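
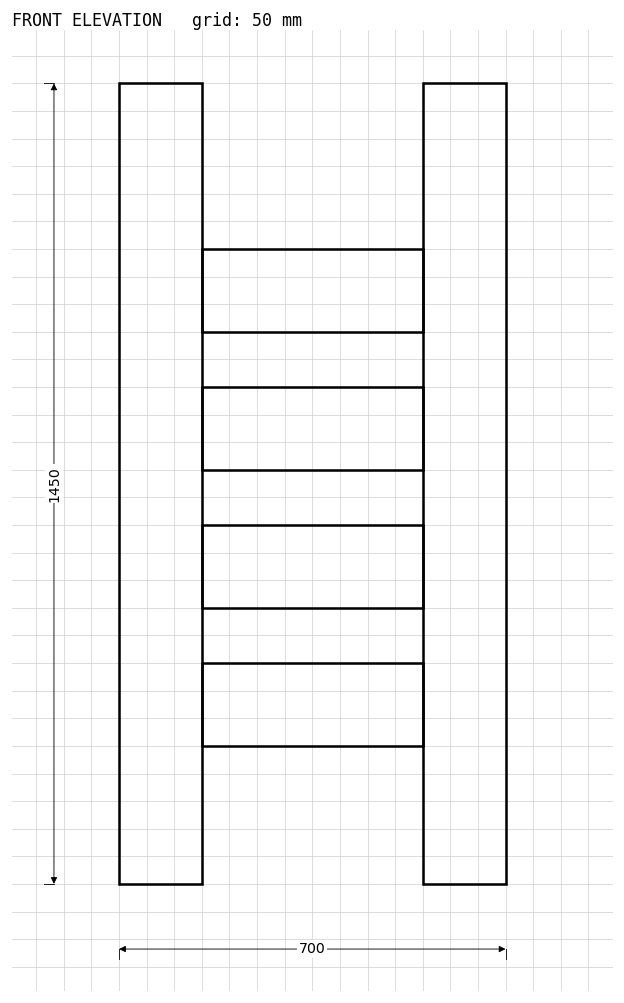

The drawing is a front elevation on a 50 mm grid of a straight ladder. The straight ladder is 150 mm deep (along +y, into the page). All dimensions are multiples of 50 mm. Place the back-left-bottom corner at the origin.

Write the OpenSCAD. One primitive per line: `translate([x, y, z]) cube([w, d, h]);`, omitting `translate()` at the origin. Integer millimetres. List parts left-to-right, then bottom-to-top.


cube([150, 150, 1450]);
translate([150, 0, 250]) cube([400, 150, 150]);
translate([150, 0, 500]) cube([400, 150, 150]);
translate([150, 0, 750]) cube([400, 150, 150]);
translate([150, 0, 1000]) cube([400, 150, 150]);
translate([550, 0, 0]) cube([150, 150, 1450]);


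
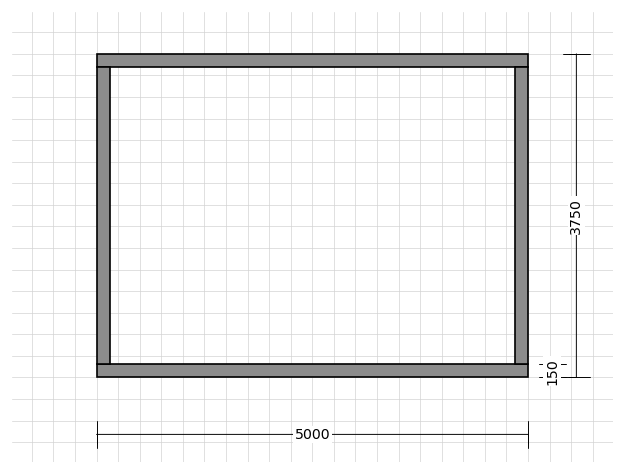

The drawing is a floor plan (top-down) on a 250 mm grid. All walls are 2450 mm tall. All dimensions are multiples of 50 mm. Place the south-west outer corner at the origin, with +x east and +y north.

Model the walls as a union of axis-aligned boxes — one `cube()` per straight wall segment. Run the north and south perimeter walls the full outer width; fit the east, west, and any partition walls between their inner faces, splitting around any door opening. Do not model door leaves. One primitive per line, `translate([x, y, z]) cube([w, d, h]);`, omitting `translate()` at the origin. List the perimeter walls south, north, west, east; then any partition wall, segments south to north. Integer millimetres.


cube([5000, 150, 2450]);
translate([0, 3600, 0]) cube([5000, 150, 2450]);
translate([0, 150, 0]) cube([150, 3450, 2450]);
translate([4850, 150, 0]) cube([150, 3450, 2450]);


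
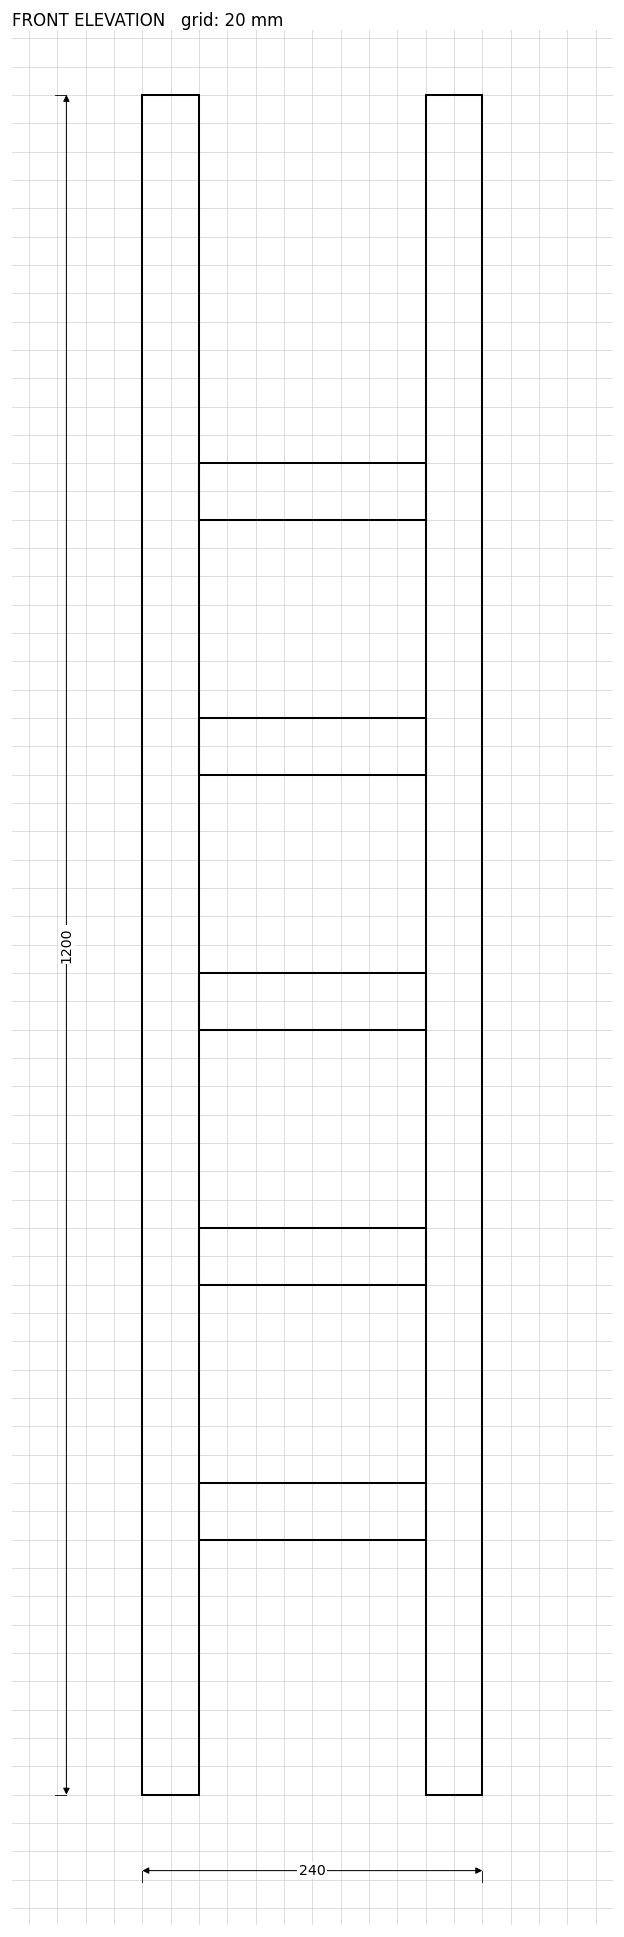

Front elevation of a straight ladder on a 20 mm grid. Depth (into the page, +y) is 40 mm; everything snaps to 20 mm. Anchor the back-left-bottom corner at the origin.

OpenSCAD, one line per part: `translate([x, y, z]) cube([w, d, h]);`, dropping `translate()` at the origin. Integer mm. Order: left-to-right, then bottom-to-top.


cube([40, 40, 1200]);
translate([40, 0, 180]) cube([160, 40, 40]);
translate([40, 0, 360]) cube([160, 40, 40]);
translate([40, 0, 540]) cube([160, 40, 40]);
translate([40, 0, 720]) cube([160, 40, 40]);
translate([40, 0, 900]) cube([160, 40, 40]);
translate([200, 0, 0]) cube([40, 40, 1200]);


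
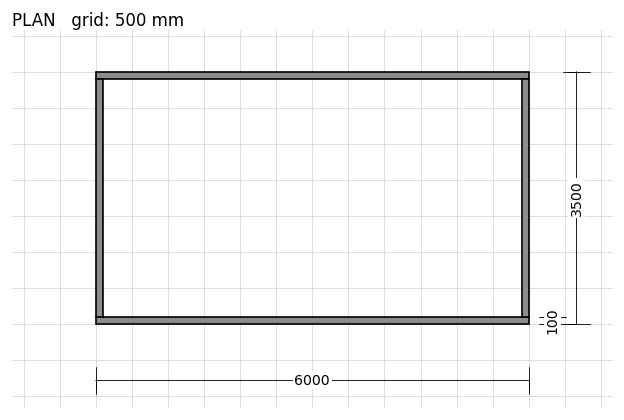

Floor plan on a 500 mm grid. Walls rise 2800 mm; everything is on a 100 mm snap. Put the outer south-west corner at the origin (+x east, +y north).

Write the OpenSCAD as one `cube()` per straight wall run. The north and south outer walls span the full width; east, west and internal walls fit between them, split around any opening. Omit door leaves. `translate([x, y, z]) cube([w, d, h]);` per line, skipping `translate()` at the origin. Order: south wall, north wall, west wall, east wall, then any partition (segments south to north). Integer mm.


cube([6000, 100, 2800]);
translate([0, 3400, 0]) cube([6000, 100, 2800]);
translate([0, 100, 0]) cube([100, 3300, 2800]);
translate([5900, 100, 0]) cube([100, 3300, 2800]);


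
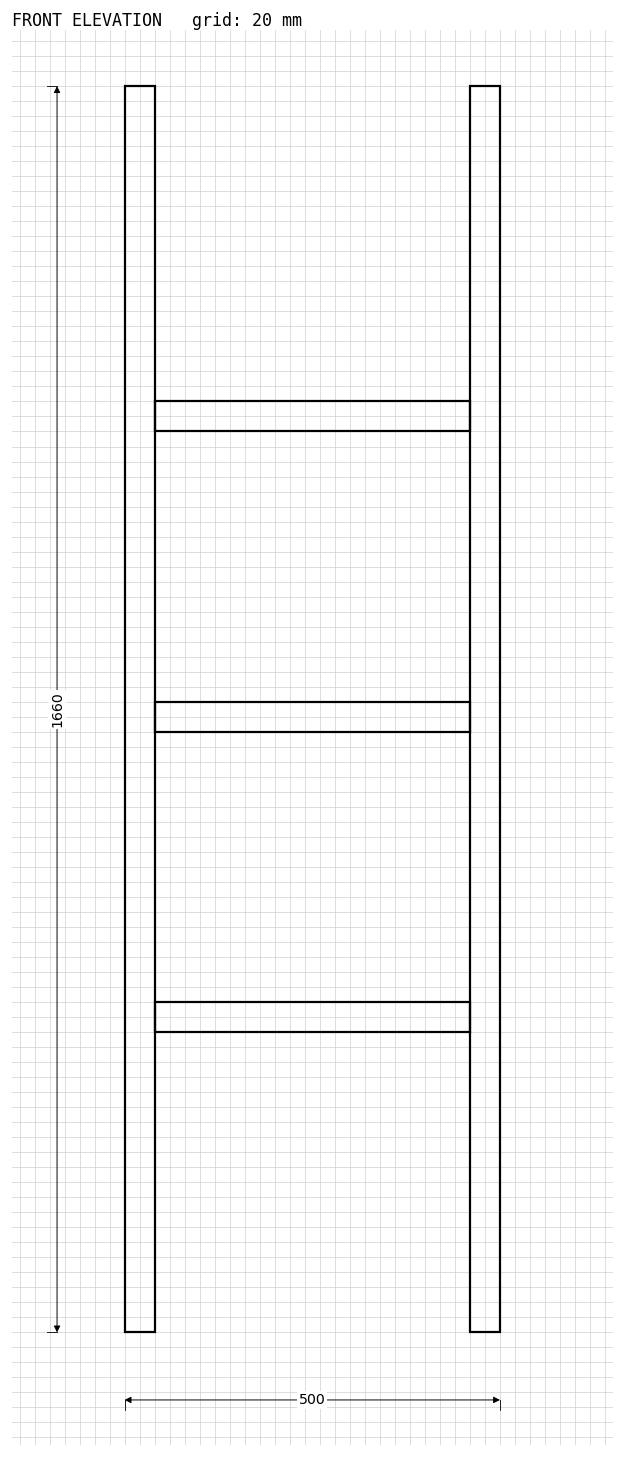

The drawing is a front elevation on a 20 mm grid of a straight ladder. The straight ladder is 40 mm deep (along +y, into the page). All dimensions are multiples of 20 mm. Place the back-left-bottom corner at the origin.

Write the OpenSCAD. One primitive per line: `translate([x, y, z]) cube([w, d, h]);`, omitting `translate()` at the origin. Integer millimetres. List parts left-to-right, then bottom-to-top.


cube([40, 40, 1660]);
translate([40, 0, 400]) cube([420, 40, 40]);
translate([40, 0, 800]) cube([420, 40, 40]);
translate([40, 0, 1200]) cube([420, 40, 40]);
translate([460, 0, 0]) cube([40, 40, 1660]);


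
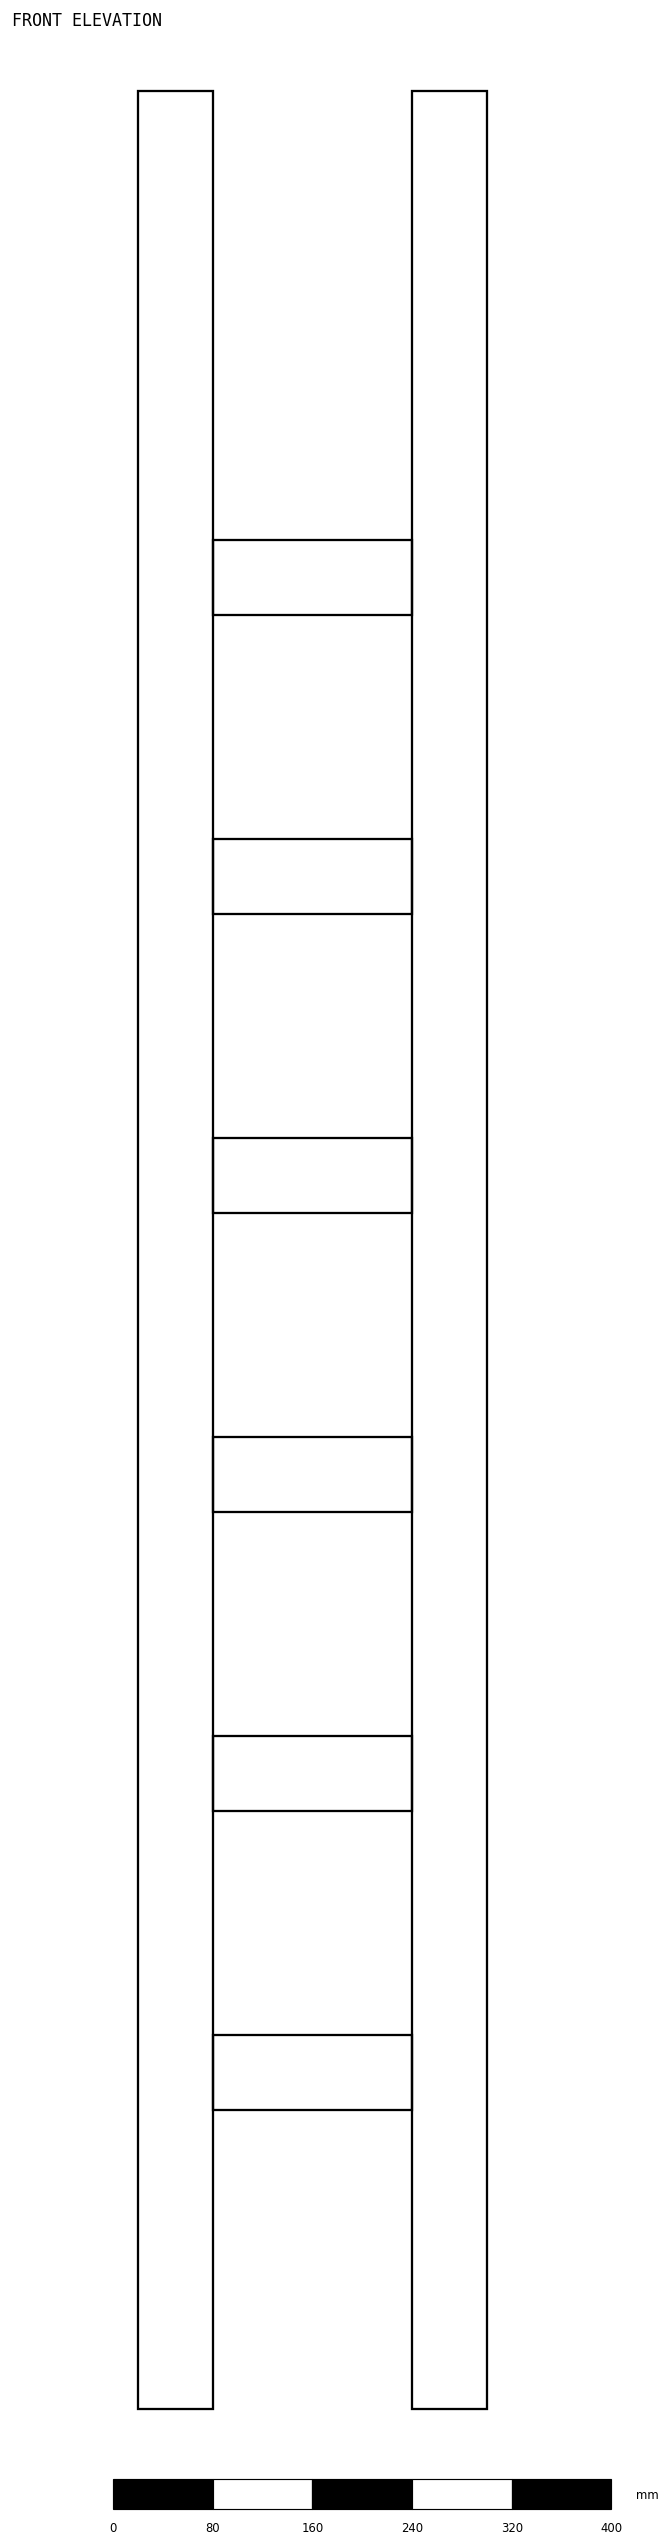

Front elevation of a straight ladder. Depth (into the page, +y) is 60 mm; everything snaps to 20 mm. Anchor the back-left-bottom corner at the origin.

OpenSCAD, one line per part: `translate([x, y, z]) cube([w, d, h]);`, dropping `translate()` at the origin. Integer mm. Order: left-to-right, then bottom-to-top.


cube([60, 60, 1860]);
translate([60, 0, 240]) cube([160, 60, 60]);
translate([60, 0, 480]) cube([160, 60, 60]);
translate([60, 0, 720]) cube([160, 60, 60]);
translate([60, 0, 960]) cube([160, 60, 60]);
translate([60, 0, 1200]) cube([160, 60, 60]);
translate([60, 0, 1440]) cube([160, 60, 60]);
translate([220, 0, 0]) cube([60, 60, 1860]);


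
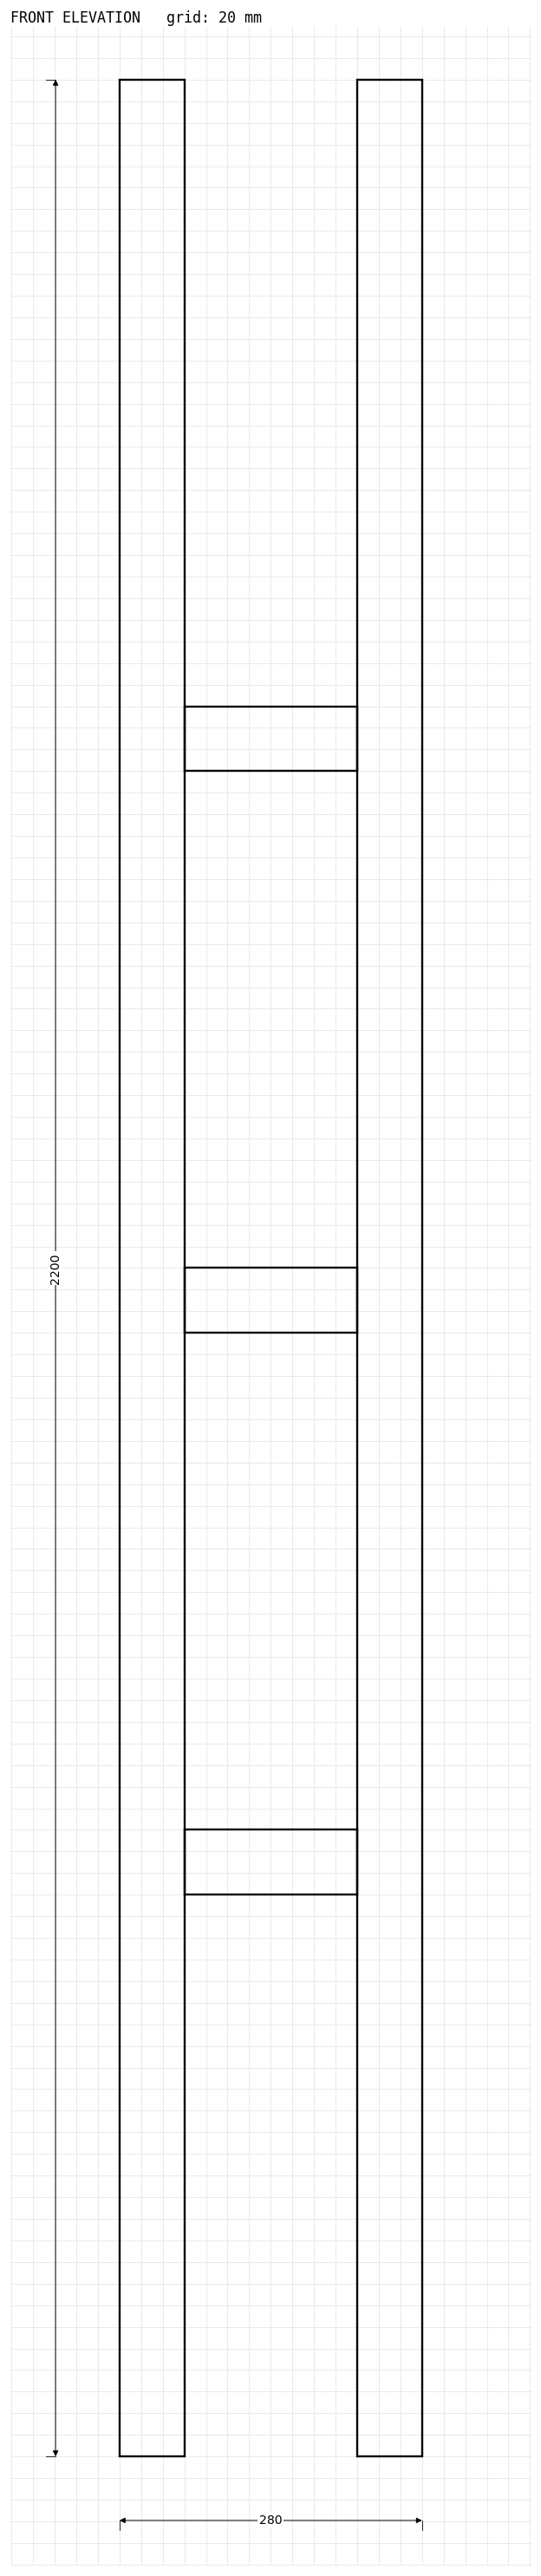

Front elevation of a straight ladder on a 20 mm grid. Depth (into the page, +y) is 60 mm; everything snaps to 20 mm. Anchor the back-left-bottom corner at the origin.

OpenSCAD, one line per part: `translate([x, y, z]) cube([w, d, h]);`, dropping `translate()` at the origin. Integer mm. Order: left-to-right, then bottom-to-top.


cube([60, 60, 2200]);
translate([60, 0, 520]) cube([160, 60, 60]);
translate([60, 0, 1040]) cube([160, 60, 60]);
translate([60, 0, 1560]) cube([160, 60, 60]);
translate([220, 0, 0]) cube([60, 60, 2200]);


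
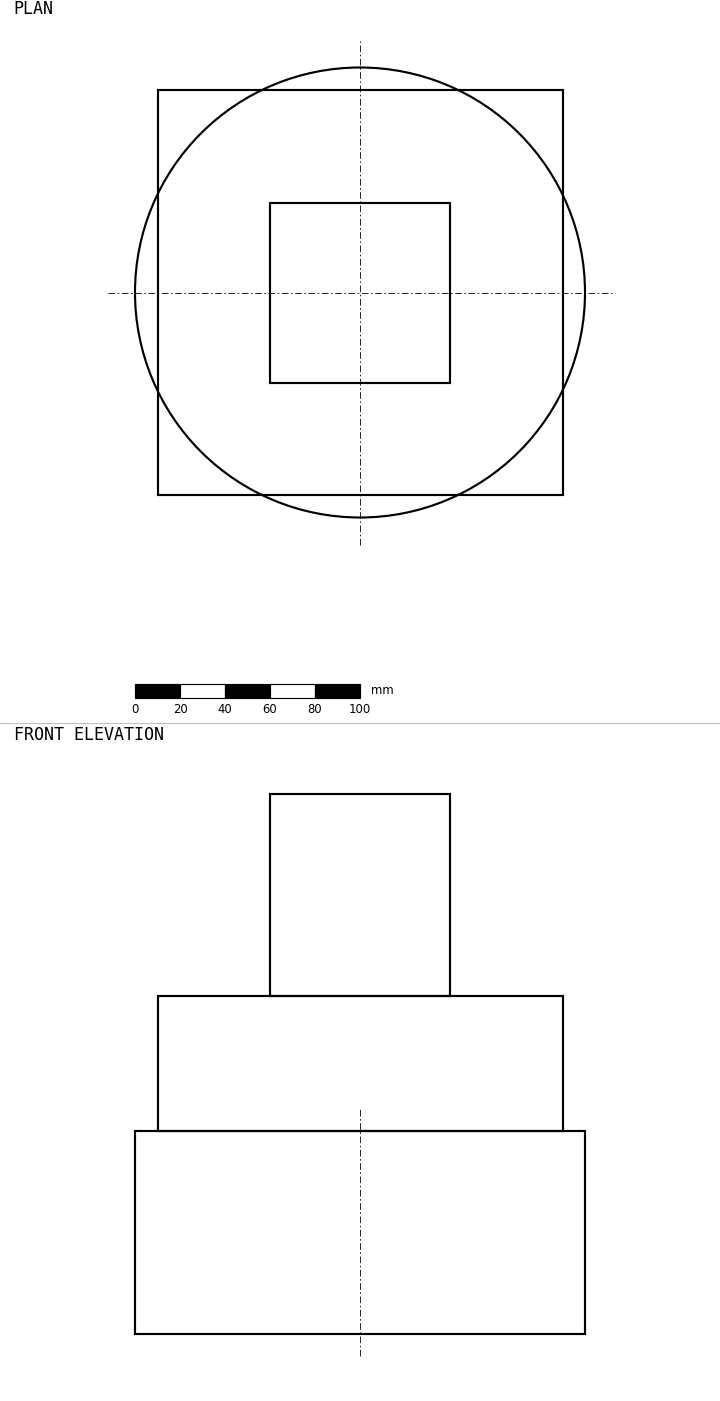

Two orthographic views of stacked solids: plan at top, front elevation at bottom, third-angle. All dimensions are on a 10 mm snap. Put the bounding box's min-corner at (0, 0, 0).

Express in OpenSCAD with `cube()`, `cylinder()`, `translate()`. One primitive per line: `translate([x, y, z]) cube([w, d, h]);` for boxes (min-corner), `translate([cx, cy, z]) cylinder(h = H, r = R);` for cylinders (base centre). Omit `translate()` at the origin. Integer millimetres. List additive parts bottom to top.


translate([100, 100, 0]) cylinder(h = 90, r = 100);
translate([10, 10, 90]) cube([180, 180, 60]);
translate([60, 60, 150]) cube([80, 80, 90]);


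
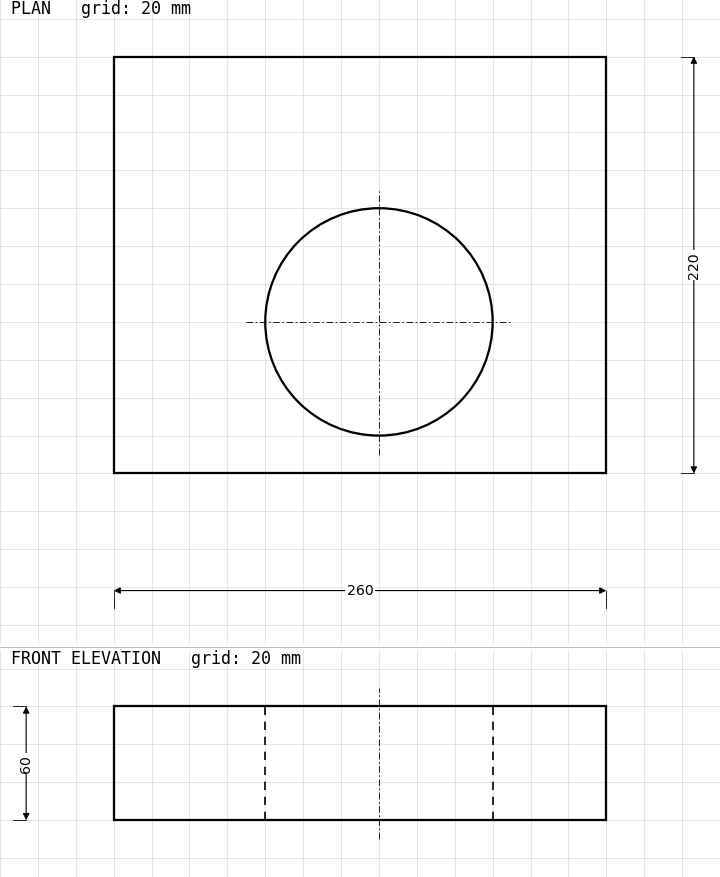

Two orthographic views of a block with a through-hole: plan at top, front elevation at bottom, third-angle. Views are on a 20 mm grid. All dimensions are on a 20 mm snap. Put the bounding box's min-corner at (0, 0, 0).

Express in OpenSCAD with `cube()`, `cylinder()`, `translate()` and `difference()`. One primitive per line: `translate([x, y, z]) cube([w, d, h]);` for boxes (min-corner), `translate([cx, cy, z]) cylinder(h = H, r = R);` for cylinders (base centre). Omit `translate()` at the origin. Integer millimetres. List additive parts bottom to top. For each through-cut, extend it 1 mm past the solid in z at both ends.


difference() {
  cube([260, 220, 60]);
  translate([140, 80, -1]) cylinder(h = 62, r = 60);
}


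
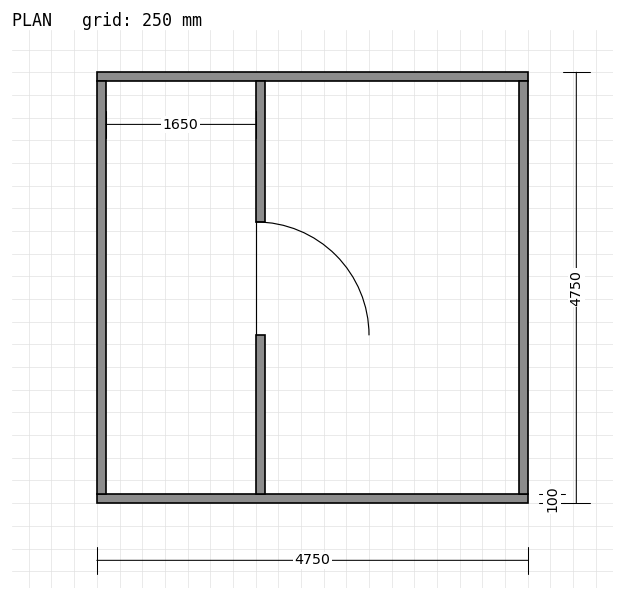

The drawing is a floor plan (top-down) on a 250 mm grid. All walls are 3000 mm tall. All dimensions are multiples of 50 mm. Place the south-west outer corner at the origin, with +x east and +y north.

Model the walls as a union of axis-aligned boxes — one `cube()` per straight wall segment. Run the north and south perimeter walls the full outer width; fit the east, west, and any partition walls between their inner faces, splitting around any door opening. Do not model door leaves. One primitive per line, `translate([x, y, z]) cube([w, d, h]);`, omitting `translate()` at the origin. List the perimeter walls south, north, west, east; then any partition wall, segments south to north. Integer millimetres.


cube([4750, 100, 3000]);
translate([0, 4650, 0]) cube([4750, 100, 3000]);
translate([0, 100, 0]) cube([100, 4550, 3000]);
translate([4650, 100, 0]) cube([100, 4550, 3000]);
translate([1750, 100, 0]) cube([100, 1750, 3000]);
translate([1750, 3100, 0]) cube([100, 1550, 3000]);


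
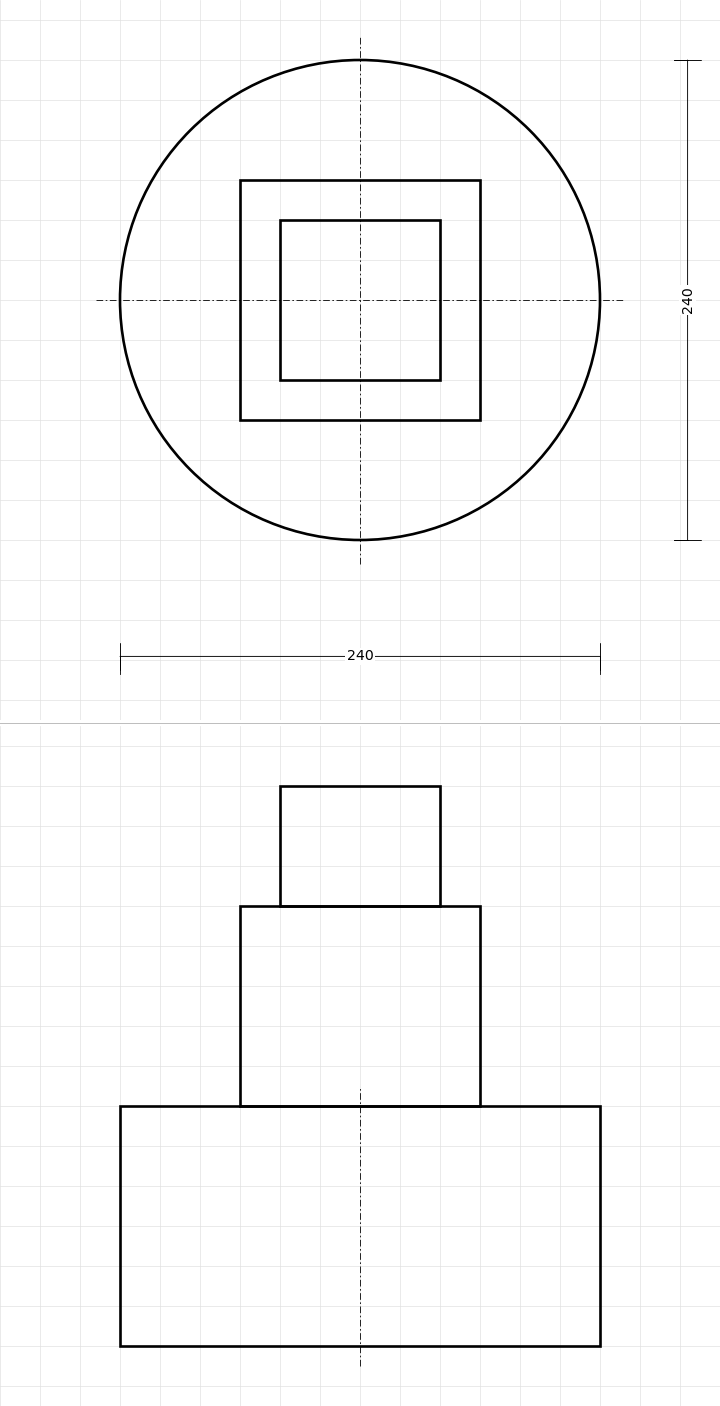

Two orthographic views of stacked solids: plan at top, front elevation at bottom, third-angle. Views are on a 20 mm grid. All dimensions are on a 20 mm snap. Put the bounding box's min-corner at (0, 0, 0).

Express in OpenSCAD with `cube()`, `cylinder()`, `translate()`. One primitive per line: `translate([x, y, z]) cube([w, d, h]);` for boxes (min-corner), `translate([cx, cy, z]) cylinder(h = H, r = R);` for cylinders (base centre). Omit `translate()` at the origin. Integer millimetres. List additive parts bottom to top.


translate([120, 120, 0]) cylinder(h = 120, r = 120);
translate([60, 60, 120]) cube([120, 120, 100]);
translate([80, 80, 220]) cube([80, 80, 60]);


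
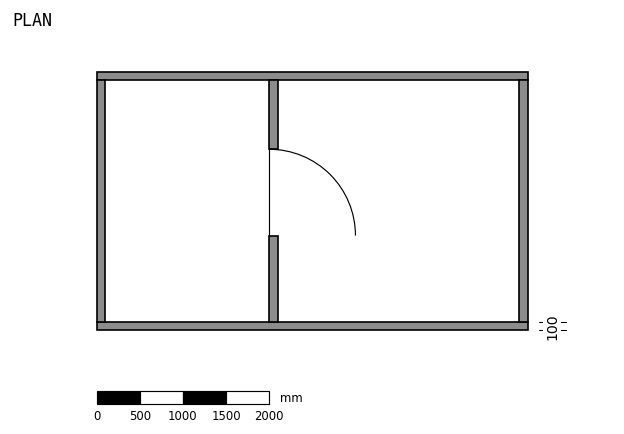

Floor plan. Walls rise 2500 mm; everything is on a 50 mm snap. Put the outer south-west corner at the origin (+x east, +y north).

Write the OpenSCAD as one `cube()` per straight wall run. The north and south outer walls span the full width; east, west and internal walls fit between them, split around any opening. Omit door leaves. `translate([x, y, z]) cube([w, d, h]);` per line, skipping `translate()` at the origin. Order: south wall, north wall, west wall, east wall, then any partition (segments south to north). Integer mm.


cube([5000, 100, 2500]);
translate([0, 2900, 0]) cube([5000, 100, 2500]);
translate([0, 100, 0]) cube([100, 2800, 2500]);
translate([4900, 100, 0]) cube([100, 2800, 2500]);
translate([2000, 100, 0]) cube([100, 1000, 2500]);
translate([2000, 2100, 0]) cube([100, 800, 2500]);


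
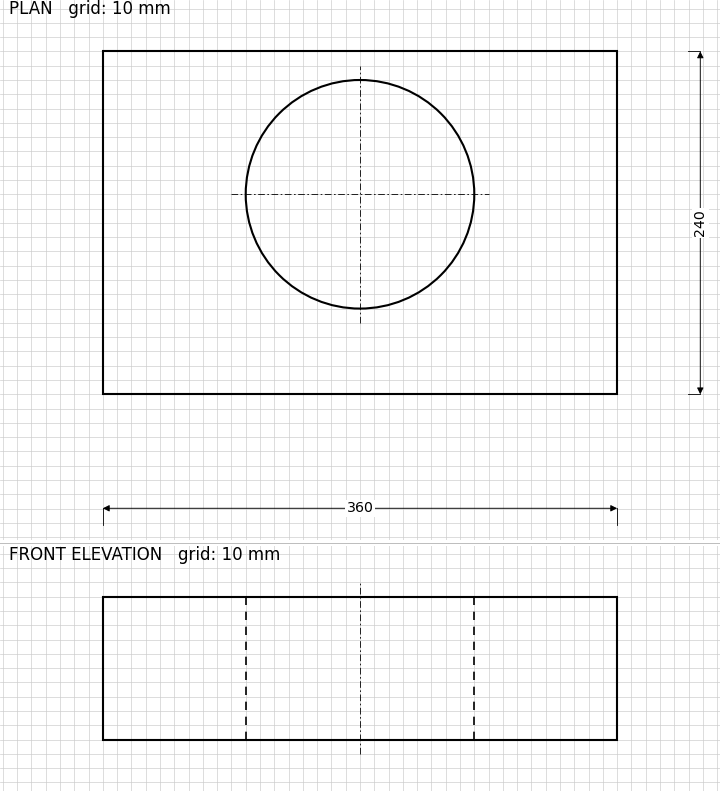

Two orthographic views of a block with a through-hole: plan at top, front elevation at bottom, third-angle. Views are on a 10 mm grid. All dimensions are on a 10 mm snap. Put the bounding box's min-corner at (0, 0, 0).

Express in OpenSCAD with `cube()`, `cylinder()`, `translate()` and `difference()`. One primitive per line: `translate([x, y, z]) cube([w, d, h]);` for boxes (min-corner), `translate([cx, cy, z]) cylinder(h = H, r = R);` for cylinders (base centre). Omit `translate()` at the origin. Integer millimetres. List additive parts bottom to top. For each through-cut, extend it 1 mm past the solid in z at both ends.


difference() {
  cube([360, 240, 100]);
  translate([180, 140, -1]) cylinder(h = 102, r = 80);
}


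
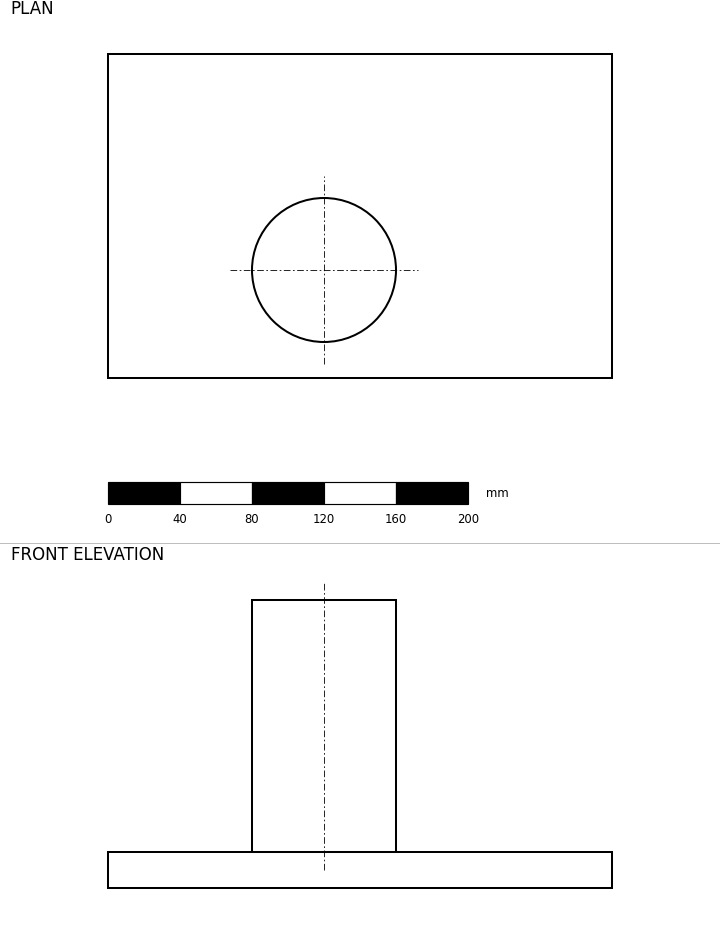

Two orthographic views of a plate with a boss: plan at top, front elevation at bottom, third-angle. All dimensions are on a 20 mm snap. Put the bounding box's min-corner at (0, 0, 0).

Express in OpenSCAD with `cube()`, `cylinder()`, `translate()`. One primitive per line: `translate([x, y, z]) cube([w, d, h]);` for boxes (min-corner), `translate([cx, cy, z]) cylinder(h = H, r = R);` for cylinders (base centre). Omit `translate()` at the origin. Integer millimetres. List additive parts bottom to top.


cube([280, 180, 20]);
translate([120, 60, 20]) cylinder(h = 140, r = 40);


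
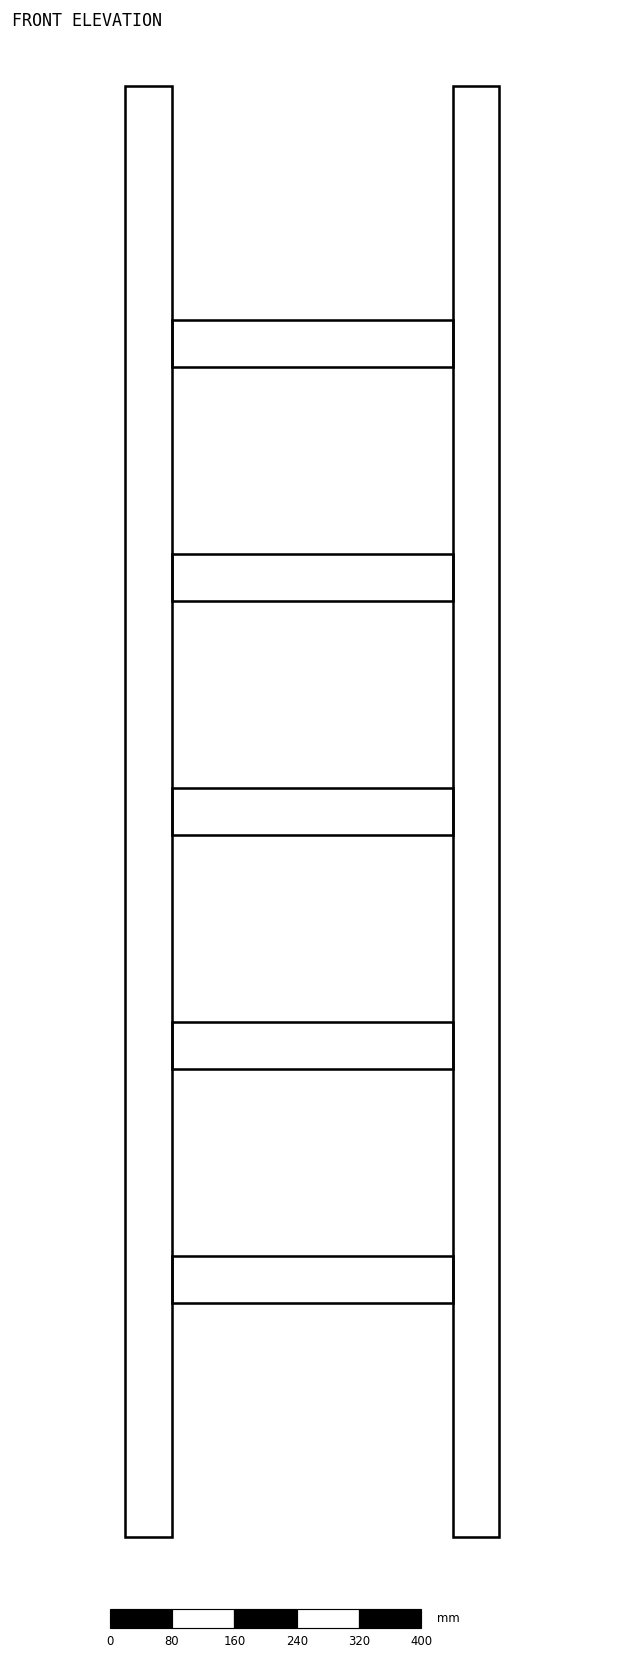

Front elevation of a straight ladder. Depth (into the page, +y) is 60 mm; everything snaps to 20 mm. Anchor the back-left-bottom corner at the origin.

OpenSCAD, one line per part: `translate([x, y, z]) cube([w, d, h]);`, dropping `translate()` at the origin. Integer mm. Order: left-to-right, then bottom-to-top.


cube([60, 60, 1860]);
translate([60, 0, 300]) cube([360, 60, 60]);
translate([60, 0, 600]) cube([360, 60, 60]);
translate([60, 0, 900]) cube([360, 60, 60]);
translate([60, 0, 1200]) cube([360, 60, 60]);
translate([60, 0, 1500]) cube([360, 60, 60]);
translate([420, 0, 0]) cube([60, 60, 1860]);


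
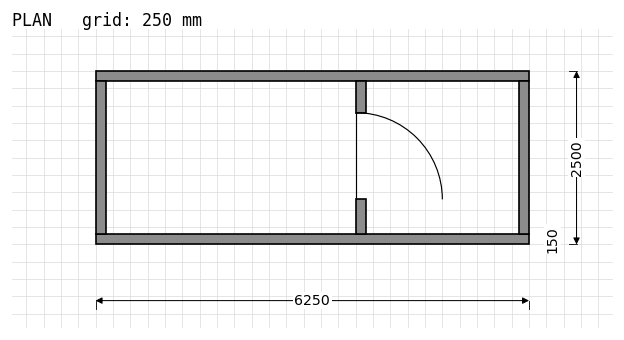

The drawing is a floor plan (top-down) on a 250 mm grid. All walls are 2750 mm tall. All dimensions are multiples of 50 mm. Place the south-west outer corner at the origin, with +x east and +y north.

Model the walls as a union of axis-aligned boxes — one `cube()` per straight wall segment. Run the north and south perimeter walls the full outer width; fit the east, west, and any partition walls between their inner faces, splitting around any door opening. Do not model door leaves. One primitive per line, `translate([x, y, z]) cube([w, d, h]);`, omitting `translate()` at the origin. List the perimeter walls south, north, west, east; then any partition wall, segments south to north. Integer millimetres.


cube([6250, 150, 2750]);
translate([0, 2350, 0]) cube([6250, 150, 2750]);
translate([0, 150, 0]) cube([150, 2200, 2750]);
translate([6100, 150, 0]) cube([150, 2200, 2750]);
translate([3750, 150, 0]) cube([150, 500, 2750]);
translate([3750, 1900, 0]) cube([150, 450, 2750]);


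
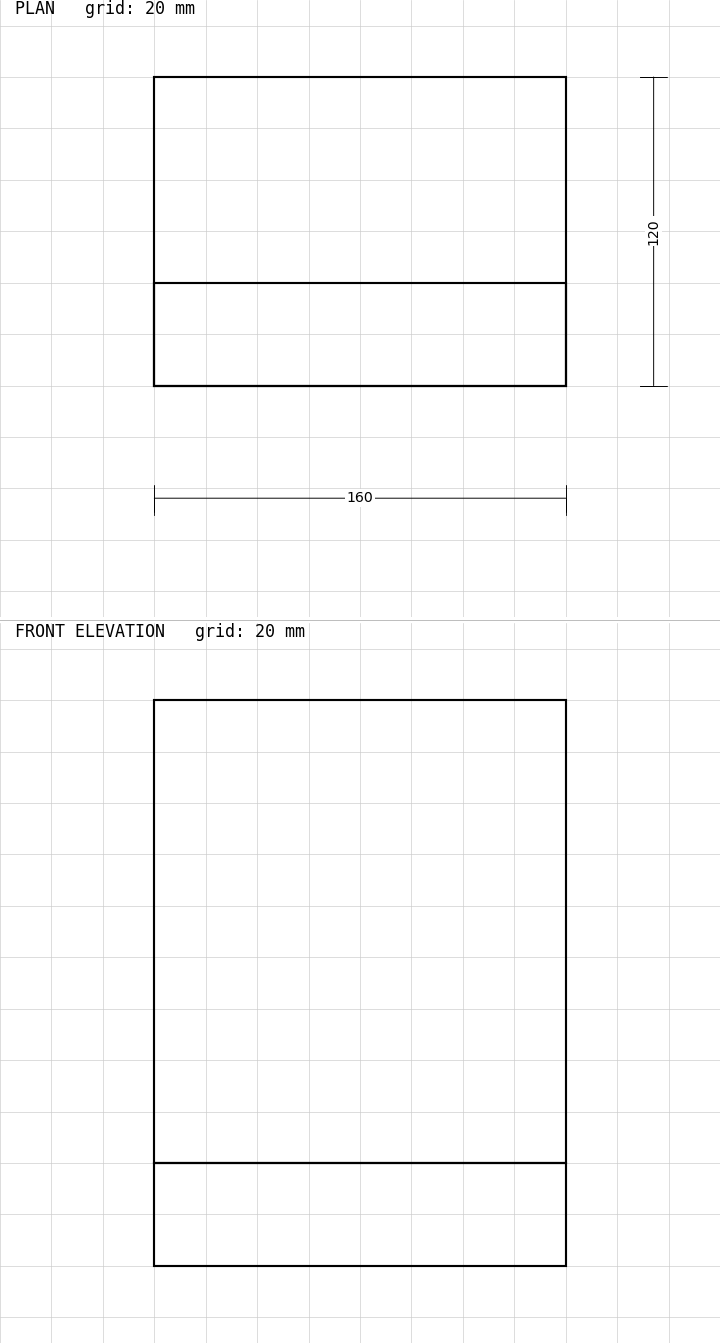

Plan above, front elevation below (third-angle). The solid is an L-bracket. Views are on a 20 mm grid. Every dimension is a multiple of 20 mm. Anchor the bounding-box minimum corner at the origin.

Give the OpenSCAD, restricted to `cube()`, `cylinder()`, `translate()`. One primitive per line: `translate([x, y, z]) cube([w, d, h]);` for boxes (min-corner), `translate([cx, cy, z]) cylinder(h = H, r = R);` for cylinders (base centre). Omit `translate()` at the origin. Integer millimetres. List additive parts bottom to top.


cube([160, 120, 40]);
translate([0, 0, 40]) cube([160, 40, 180]);


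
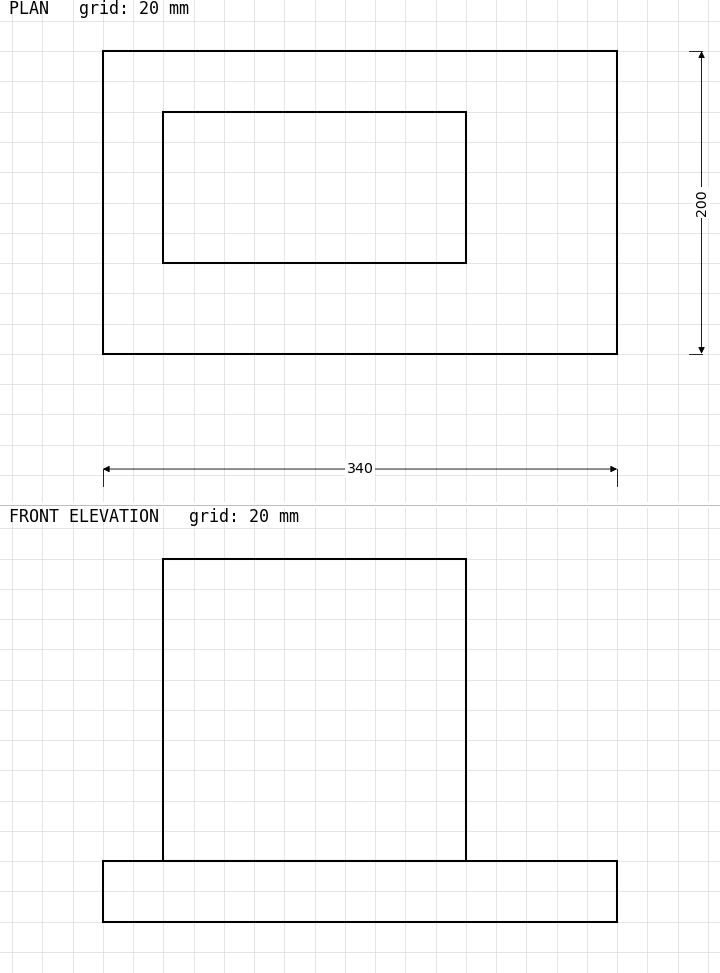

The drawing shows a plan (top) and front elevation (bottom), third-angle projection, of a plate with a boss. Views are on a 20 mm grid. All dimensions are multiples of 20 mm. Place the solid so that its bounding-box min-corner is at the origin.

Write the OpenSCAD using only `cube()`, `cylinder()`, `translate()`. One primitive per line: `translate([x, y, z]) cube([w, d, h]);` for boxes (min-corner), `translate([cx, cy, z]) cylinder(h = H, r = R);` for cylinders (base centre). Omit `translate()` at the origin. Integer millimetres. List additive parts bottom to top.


cube([340, 200, 40]);
translate([40, 60, 40]) cube([200, 100, 200]);


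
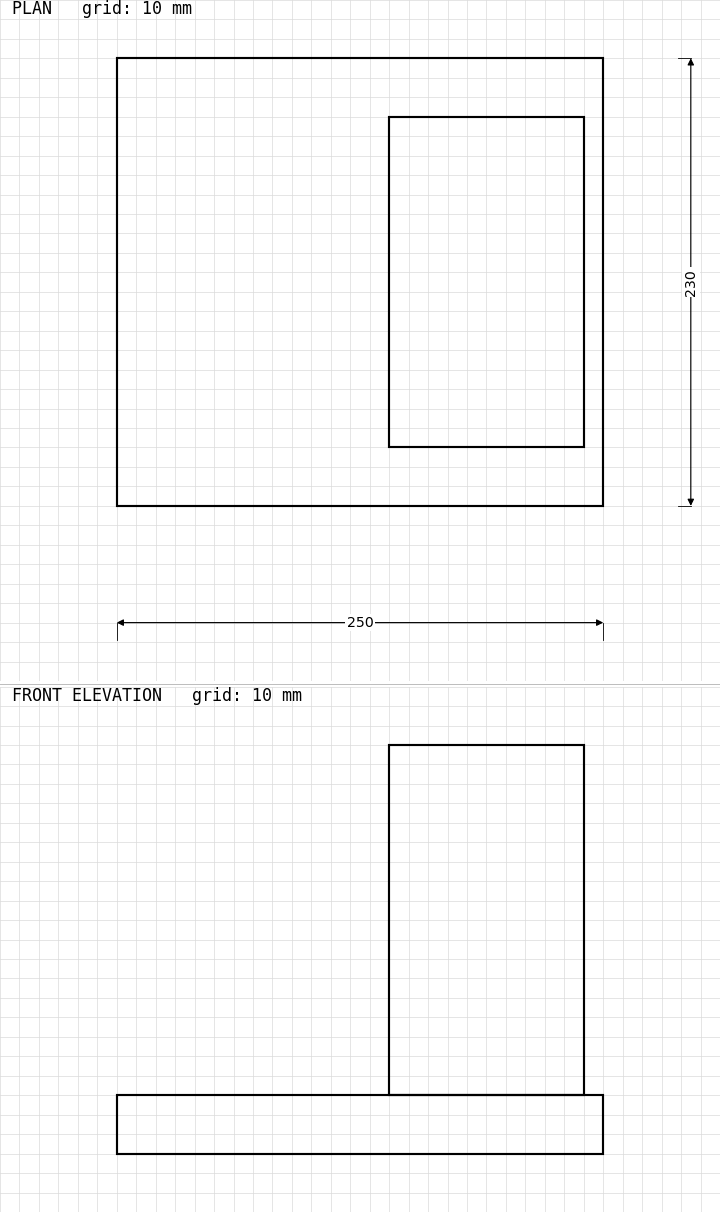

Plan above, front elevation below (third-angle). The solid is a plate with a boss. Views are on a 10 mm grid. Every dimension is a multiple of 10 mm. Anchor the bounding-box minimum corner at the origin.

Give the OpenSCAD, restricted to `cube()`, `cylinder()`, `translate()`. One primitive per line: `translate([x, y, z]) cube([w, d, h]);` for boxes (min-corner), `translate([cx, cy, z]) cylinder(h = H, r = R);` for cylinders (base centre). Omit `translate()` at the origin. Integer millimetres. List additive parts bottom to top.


cube([250, 230, 30]);
translate([140, 30, 30]) cube([100, 170, 180]);


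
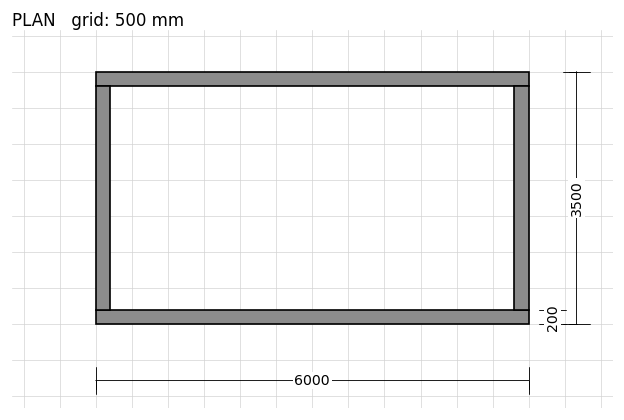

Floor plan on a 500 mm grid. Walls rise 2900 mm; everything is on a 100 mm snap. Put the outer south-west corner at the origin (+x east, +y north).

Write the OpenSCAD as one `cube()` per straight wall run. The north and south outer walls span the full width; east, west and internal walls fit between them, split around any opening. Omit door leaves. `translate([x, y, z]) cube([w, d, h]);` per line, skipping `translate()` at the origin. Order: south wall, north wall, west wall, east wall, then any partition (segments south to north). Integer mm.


cube([6000, 200, 2900]);
translate([0, 3300, 0]) cube([6000, 200, 2900]);
translate([0, 200, 0]) cube([200, 3100, 2900]);
translate([5800, 200, 0]) cube([200, 3100, 2900]);


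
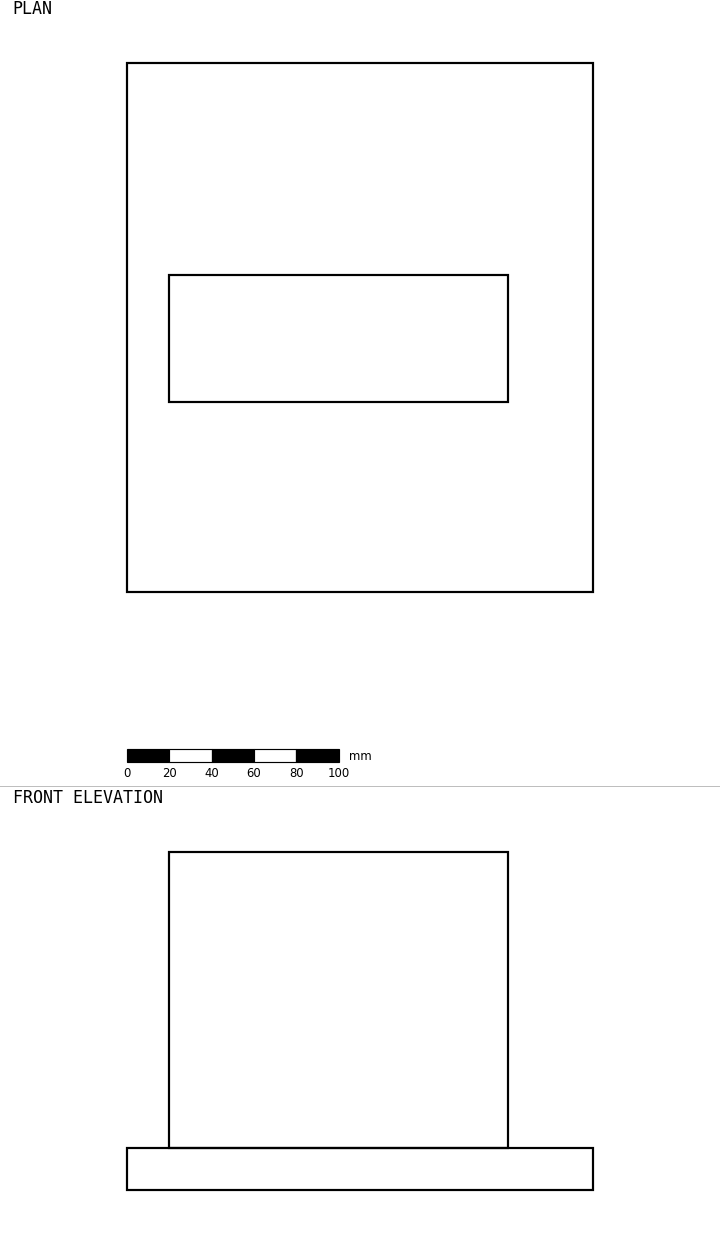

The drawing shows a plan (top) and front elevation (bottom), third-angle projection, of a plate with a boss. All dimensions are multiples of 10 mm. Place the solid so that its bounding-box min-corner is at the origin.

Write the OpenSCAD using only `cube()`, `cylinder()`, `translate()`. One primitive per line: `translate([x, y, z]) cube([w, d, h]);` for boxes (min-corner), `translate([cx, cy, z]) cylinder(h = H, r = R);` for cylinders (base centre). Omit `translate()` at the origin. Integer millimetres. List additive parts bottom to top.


cube([220, 250, 20]);
translate([20, 90, 20]) cube([160, 60, 140]);


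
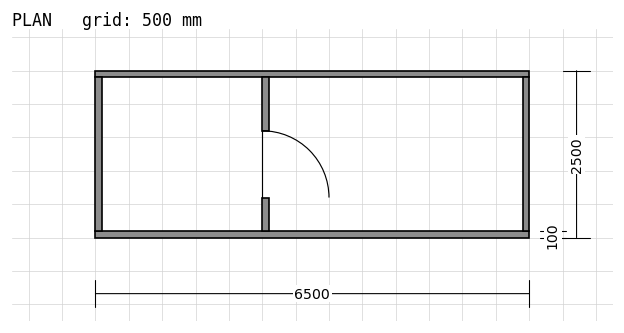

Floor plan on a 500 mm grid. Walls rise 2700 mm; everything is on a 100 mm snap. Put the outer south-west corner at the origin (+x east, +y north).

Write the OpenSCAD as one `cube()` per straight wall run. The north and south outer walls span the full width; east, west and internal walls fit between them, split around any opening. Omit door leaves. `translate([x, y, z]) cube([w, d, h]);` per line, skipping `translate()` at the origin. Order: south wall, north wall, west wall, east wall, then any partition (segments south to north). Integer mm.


cube([6500, 100, 2700]);
translate([0, 2400, 0]) cube([6500, 100, 2700]);
translate([0, 100, 0]) cube([100, 2300, 2700]);
translate([6400, 100, 0]) cube([100, 2300, 2700]);
translate([2500, 100, 0]) cube([100, 500, 2700]);
translate([2500, 1600, 0]) cube([100, 800, 2700]);


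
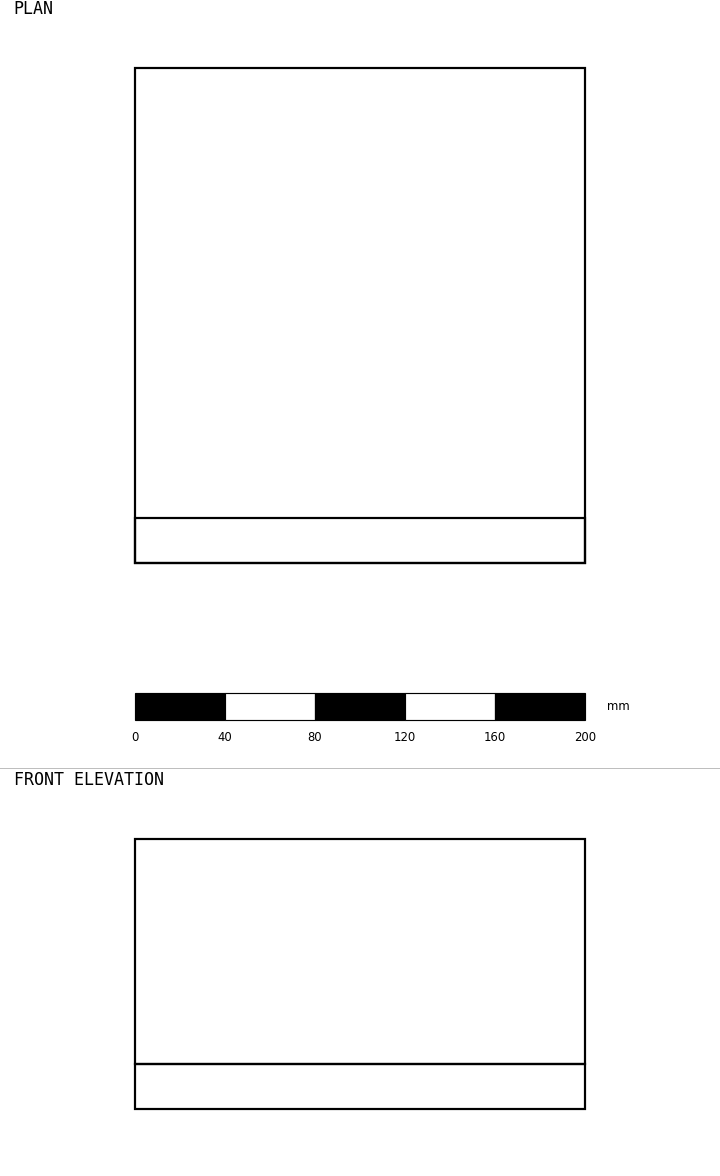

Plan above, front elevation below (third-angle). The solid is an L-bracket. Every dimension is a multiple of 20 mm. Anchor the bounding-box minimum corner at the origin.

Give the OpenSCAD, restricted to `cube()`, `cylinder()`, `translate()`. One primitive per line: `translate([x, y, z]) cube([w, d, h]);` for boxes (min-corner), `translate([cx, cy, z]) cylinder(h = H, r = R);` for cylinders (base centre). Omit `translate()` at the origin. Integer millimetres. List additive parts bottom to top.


cube([200, 220, 20]);
translate([0, 0, 20]) cube([200, 20, 100]);


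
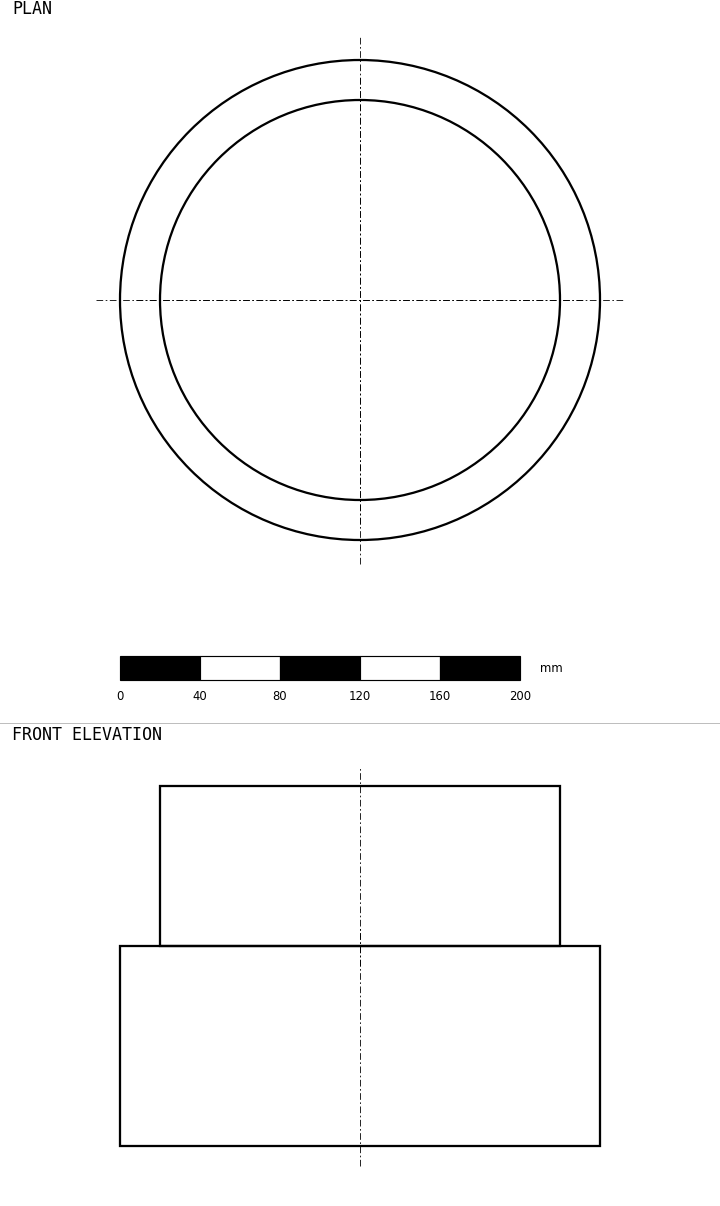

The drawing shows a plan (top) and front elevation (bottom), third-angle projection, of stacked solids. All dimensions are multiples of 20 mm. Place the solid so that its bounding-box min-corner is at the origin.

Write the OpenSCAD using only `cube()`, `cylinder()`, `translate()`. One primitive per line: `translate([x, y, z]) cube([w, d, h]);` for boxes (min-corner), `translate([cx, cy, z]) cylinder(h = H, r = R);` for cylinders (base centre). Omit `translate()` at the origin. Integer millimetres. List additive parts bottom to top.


translate([120, 120, 0]) cylinder(h = 100, r = 120);
translate([120, 120, 100]) cylinder(h = 80, r = 100);


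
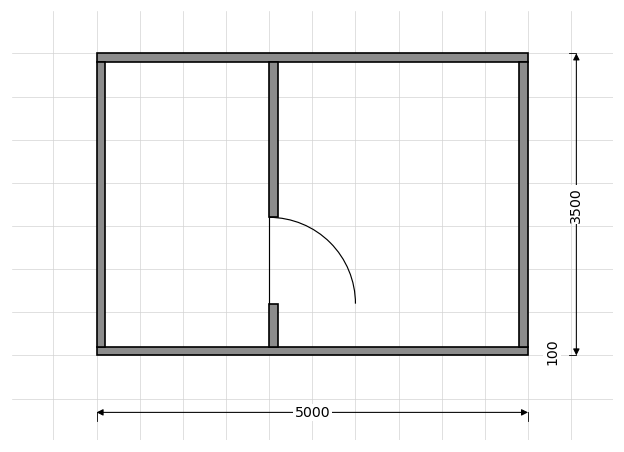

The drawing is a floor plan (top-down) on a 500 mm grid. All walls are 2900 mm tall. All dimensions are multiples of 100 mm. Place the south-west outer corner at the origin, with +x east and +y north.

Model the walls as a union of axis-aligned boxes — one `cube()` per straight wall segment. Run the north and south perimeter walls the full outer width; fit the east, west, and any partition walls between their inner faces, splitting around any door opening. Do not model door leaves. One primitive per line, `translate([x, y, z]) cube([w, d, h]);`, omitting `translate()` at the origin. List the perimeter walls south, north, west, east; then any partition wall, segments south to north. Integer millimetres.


cube([5000, 100, 2900]);
translate([0, 3400, 0]) cube([5000, 100, 2900]);
translate([0, 100, 0]) cube([100, 3300, 2900]);
translate([4900, 100, 0]) cube([100, 3300, 2900]);
translate([2000, 100, 0]) cube([100, 500, 2900]);
translate([2000, 1600, 0]) cube([100, 1800, 2900]);


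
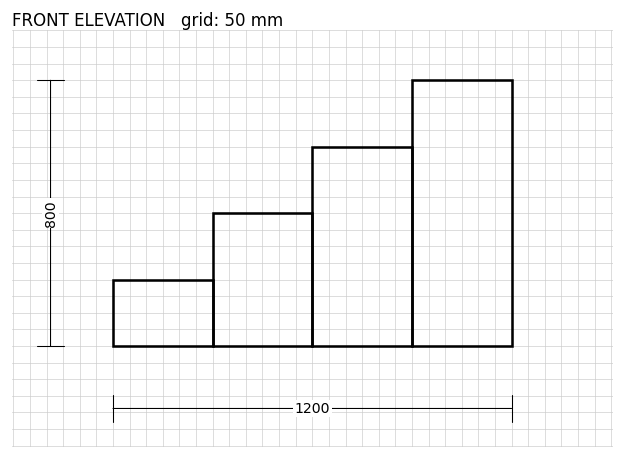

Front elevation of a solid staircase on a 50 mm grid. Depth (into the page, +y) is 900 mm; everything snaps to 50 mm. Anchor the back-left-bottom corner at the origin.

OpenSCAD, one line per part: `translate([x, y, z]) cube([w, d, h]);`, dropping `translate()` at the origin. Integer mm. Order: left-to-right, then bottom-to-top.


cube([300, 900, 200]);
translate([300, 0, 0]) cube([300, 900, 400]);
translate([600, 0, 0]) cube([300, 900, 600]);
translate([900, 0, 0]) cube([300, 900, 800]);


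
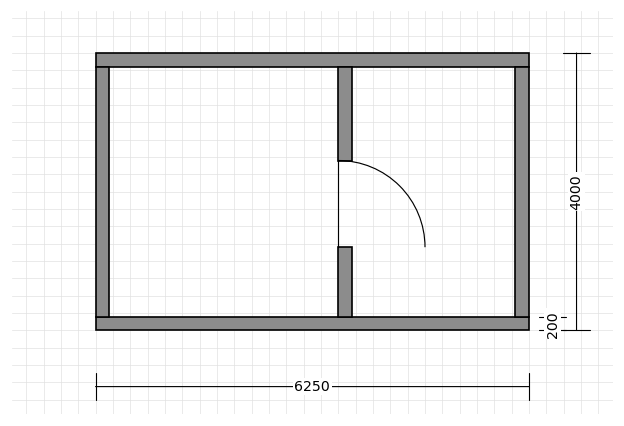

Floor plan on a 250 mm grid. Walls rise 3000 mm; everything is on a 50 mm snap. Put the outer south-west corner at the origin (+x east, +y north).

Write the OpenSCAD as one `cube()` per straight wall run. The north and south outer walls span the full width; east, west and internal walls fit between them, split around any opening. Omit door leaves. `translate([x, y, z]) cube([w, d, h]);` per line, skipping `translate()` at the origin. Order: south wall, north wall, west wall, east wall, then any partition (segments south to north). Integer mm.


cube([6250, 200, 3000]);
translate([0, 3800, 0]) cube([6250, 200, 3000]);
translate([0, 200, 0]) cube([200, 3600, 3000]);
translate([6050, 200, 0]) cube([200, 3600, 3000]);
translate([3500, 200, 0]) cube([200, 1000, 3000]);
translate([3500, 2450, 0]) cube([200, 1350, 3000]);


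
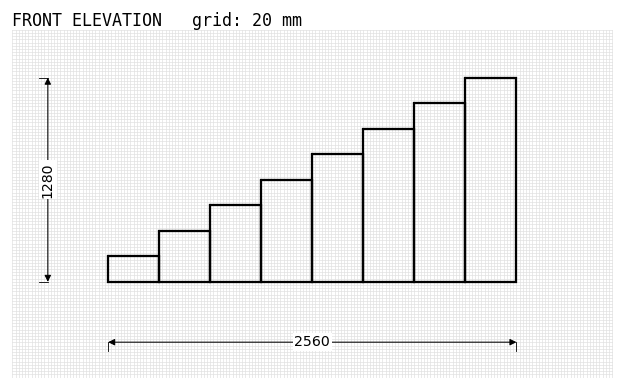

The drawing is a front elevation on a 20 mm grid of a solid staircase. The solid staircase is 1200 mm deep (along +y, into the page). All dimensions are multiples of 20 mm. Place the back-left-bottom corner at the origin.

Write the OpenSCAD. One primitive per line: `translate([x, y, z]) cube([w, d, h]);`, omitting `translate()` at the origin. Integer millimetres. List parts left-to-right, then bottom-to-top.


cube([320, 1200, 160]);
translate([320, 0, 0]) cube([320, 1200, 320]);
translate([640, 0, 0]) cube([320, 1200, 480]);
translate([960, 0, 0]) cube([320, 1200, 640]);
translate([1280, 0, 0]) cube([320, 1200, 800]);
translate([1600, 0, 0]) cube([320, 1200, 960]);
translate([1920, 0, 0]) cube([320, 1200, 1120]);
translate([2240, 0, 0]) cube([320, 1200, 1280]);


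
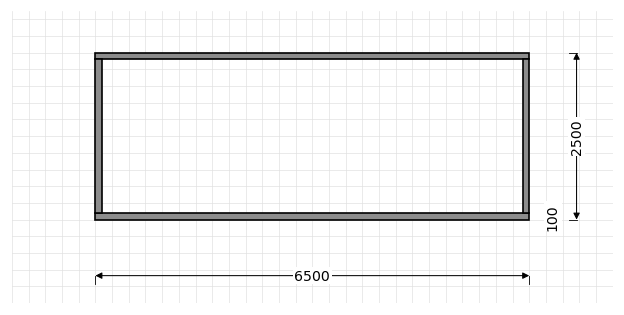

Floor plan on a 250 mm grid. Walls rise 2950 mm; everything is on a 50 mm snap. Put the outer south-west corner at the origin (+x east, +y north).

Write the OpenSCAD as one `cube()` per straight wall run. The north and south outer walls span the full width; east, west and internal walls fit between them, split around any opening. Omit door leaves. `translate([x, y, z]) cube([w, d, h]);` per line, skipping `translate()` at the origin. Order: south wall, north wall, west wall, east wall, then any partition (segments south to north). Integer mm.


cube([6500, 100, 2950]);
translate([0, 2400, 0]) cube([6500, 100, 2950]);
translate([0, 100, 0]) cube([100, 2300, 2950]);
translate([6400, 100, 0]) cube([100, 2300, 2950]);


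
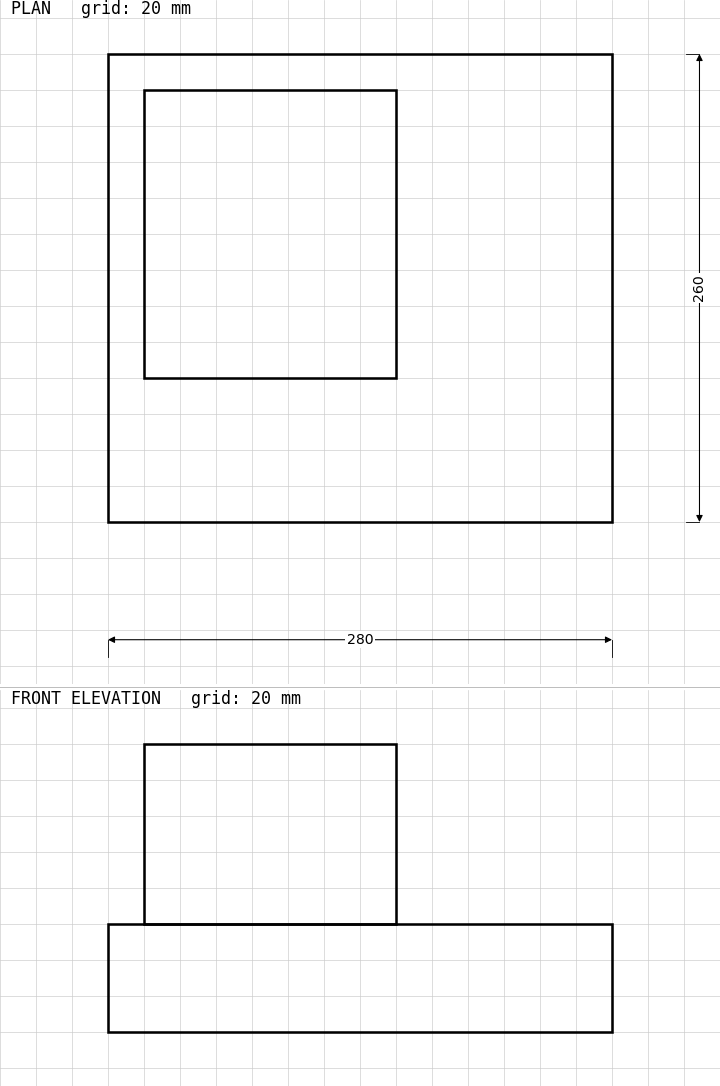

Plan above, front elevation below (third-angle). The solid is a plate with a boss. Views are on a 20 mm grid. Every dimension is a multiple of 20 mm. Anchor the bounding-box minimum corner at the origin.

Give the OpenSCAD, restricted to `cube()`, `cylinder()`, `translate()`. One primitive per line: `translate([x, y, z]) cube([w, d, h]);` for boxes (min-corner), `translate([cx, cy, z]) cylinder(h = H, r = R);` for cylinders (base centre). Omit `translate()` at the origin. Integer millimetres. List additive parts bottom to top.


cube([280, 260, 60]);
translate([20, 80, 60]) cube([140, 160, 100]);


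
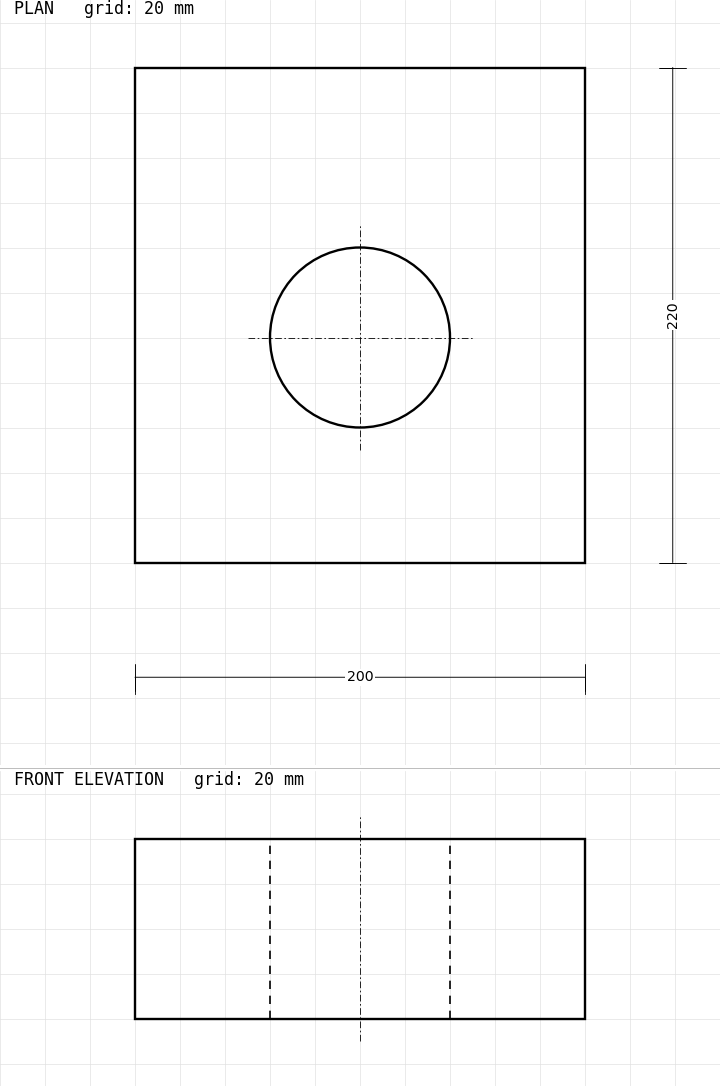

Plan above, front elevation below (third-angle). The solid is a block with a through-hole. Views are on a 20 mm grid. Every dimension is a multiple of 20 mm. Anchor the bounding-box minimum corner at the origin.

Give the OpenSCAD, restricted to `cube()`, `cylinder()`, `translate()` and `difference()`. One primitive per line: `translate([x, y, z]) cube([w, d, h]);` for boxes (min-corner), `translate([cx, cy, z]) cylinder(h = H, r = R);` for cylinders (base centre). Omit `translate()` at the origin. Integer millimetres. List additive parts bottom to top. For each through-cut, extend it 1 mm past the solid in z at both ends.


difference() {
  cube([200, 220, 80]);
  translate([100, 100, -1]) cylinder(h = 82, r = 40);
}


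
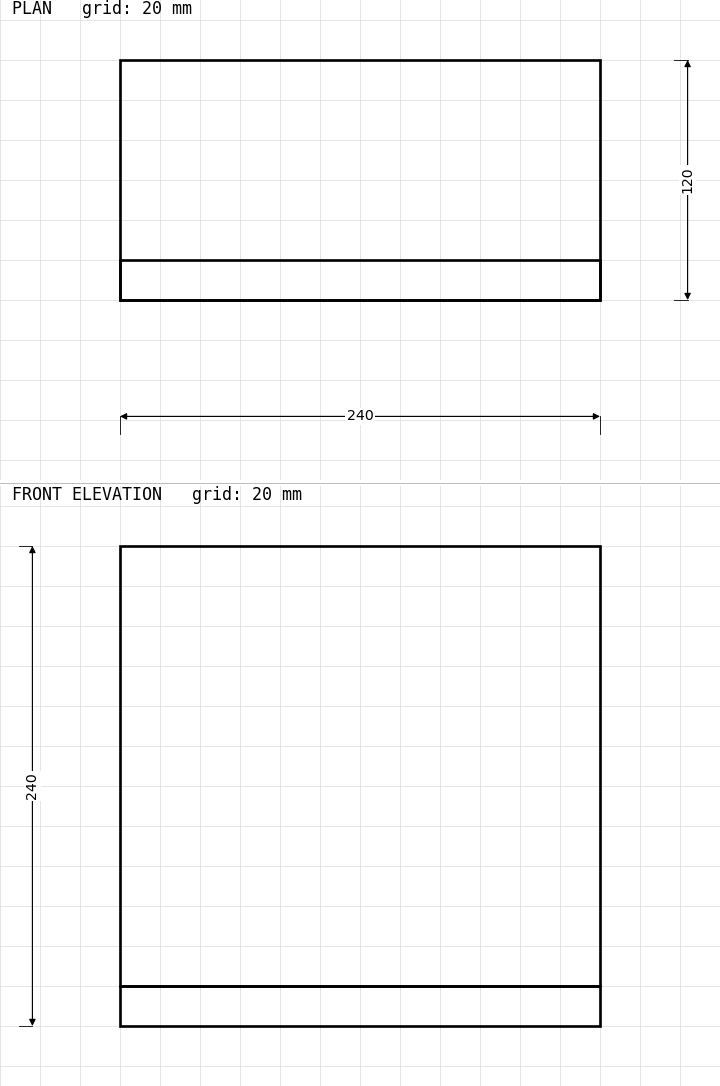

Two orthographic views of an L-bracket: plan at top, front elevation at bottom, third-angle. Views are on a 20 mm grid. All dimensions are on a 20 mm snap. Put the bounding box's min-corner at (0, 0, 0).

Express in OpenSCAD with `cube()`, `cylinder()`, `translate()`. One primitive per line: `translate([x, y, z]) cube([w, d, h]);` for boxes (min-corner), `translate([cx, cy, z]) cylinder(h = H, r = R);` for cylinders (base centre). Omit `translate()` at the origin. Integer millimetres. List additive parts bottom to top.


cube([240, 120, 20]);
translate([0, 0, 20]) cube([240, 20, 220]);


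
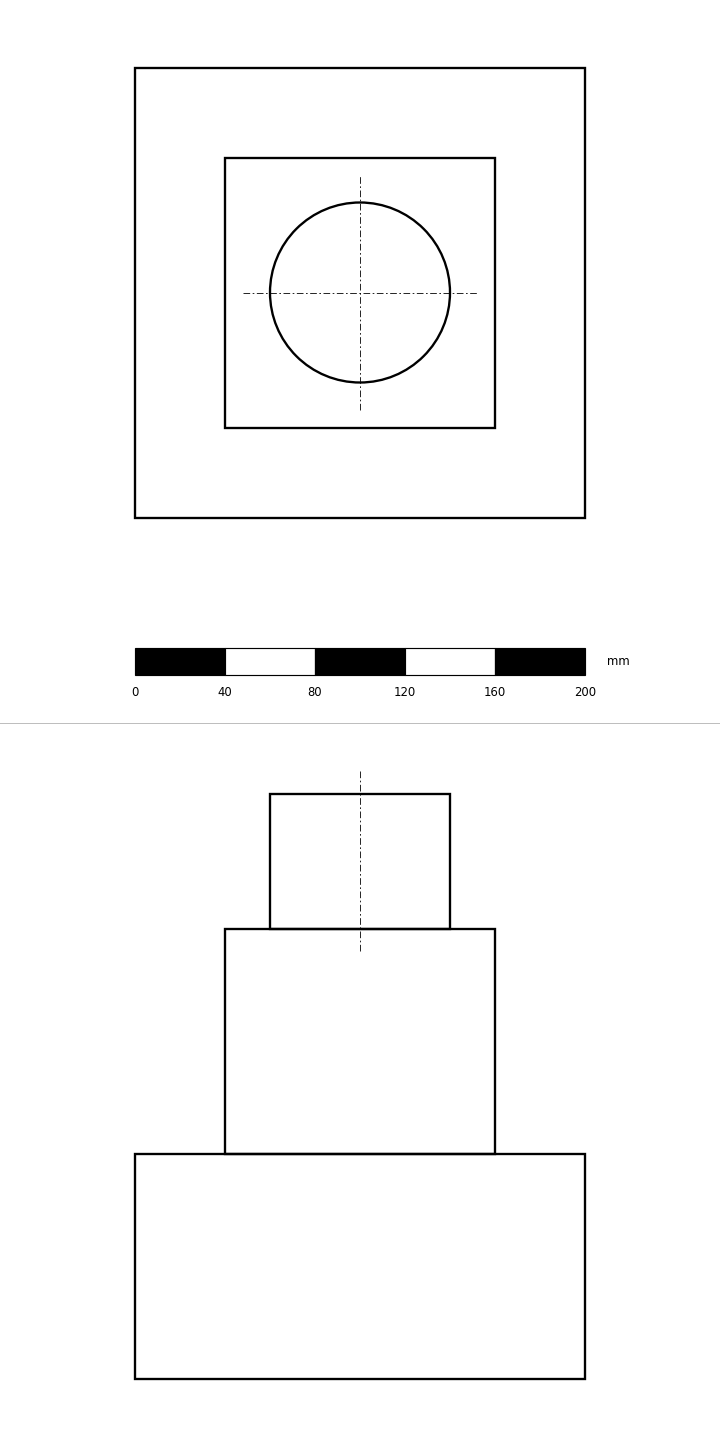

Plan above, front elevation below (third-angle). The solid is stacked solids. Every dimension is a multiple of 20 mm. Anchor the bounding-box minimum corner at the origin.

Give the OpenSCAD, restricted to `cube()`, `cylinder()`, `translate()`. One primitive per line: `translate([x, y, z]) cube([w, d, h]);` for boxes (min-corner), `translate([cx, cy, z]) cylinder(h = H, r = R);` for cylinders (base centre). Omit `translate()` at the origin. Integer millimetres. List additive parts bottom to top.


cube([200, 200, 100]);
translate([40, 40, 100]) cube([120, 120, 100]);
translate([100, 100, 200]) cylinder(h = 60, r = 40);
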